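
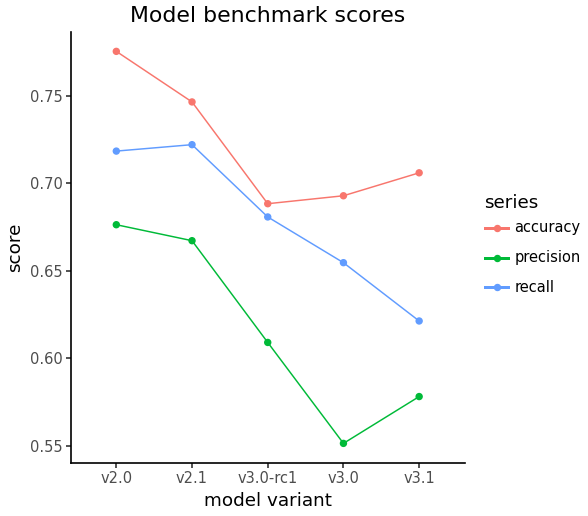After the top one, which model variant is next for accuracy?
v2.1

Top 3 for accuracy: v2.0 ≈ 0.78, v2.1 ≈ 0.74, v3.1 ≈ 0.70.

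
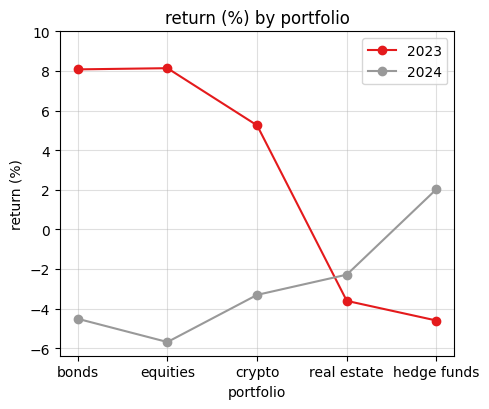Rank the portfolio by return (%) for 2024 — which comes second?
Top 3 for 2024: hedge funds ≈ 2, real estate ≈ -2, crypto ≈ -4.

real estate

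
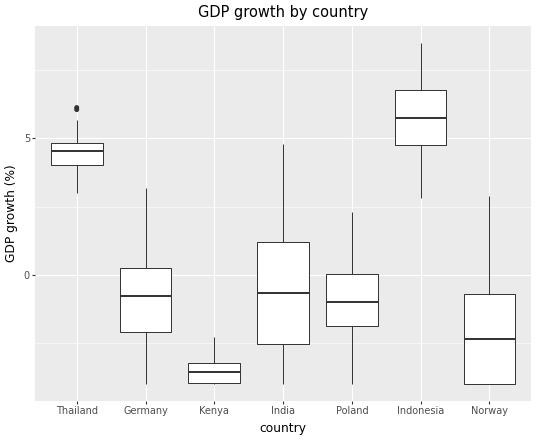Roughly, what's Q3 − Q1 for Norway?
Q3 ≈ -1, Q1 ≈ -4; IQR ≈ 3.

≈ 3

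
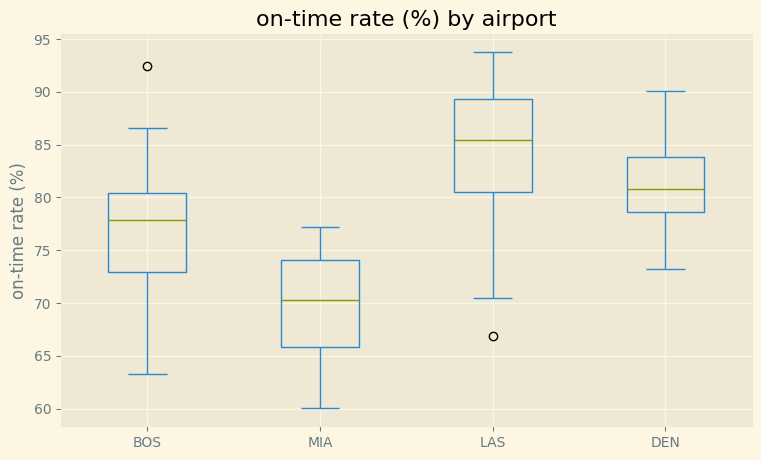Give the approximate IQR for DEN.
≈ 6

Q3 ≈ 84, Q1 ≈ 78; IQR ≈ 6.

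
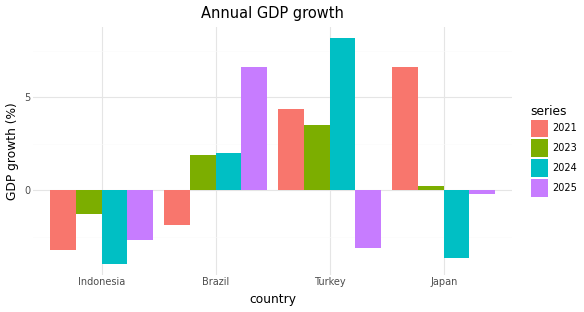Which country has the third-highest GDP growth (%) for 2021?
Brazil

Top 4 for 2021: Japan ≈ 6, Turkey ≈ 4, Brazil ≈ -2, Indonesia ≈ -4.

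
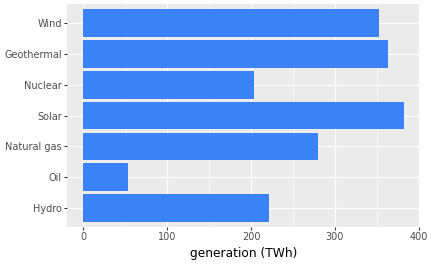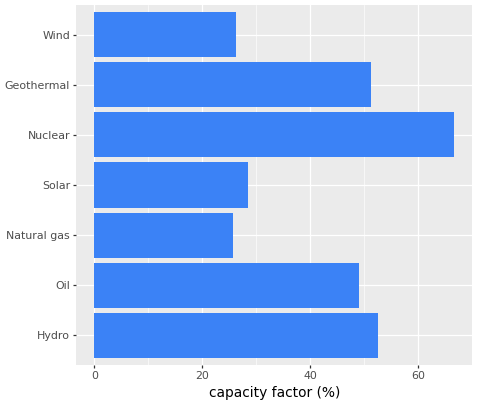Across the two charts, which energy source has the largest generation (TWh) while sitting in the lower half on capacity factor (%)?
Chart 2 median capacity factor (%) ≈ 50; below-median energy sources: Natural gas, Solar, Wind. Among those, Solar has the highest generation (TWh) (≈ 400).

Solar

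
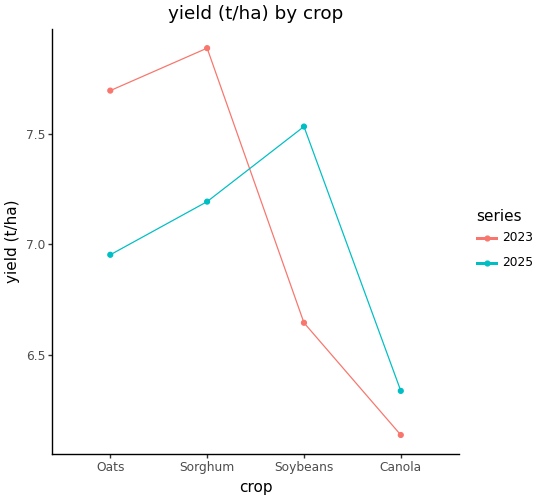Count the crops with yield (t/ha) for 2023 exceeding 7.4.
2

Above 7.4: Oats, Sorghum.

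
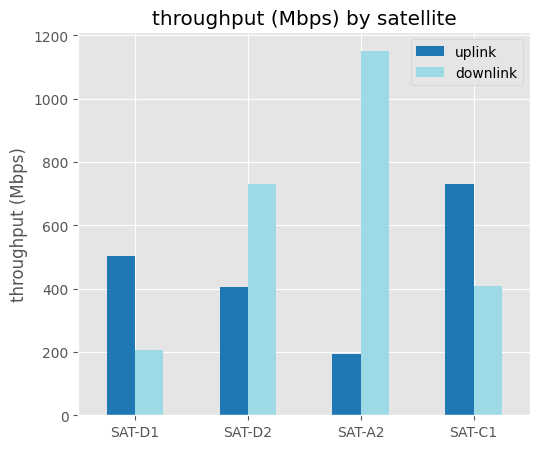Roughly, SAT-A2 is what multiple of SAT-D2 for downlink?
≈ 1.71×

SAT-A2 ≈ 1200, SAT-D2 ≈ 700; 1200/700 ≈ 1.71.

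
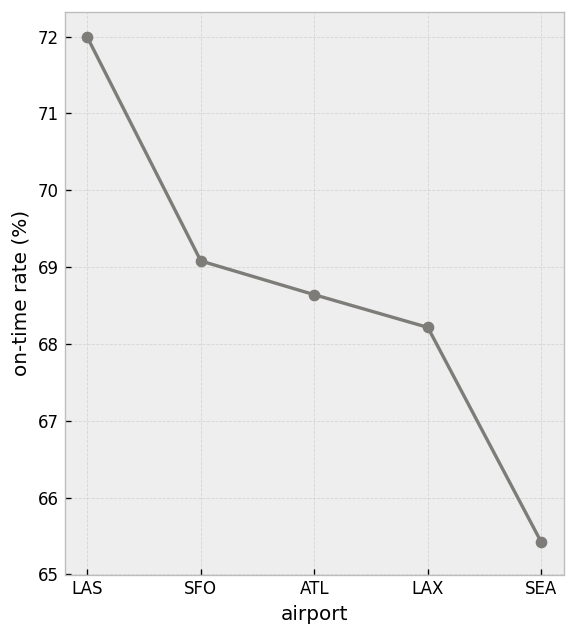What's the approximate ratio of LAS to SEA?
LAS ≈ 72, SEA ≈ 65; 72/65 ≈ 1.11.

≈ 1.11×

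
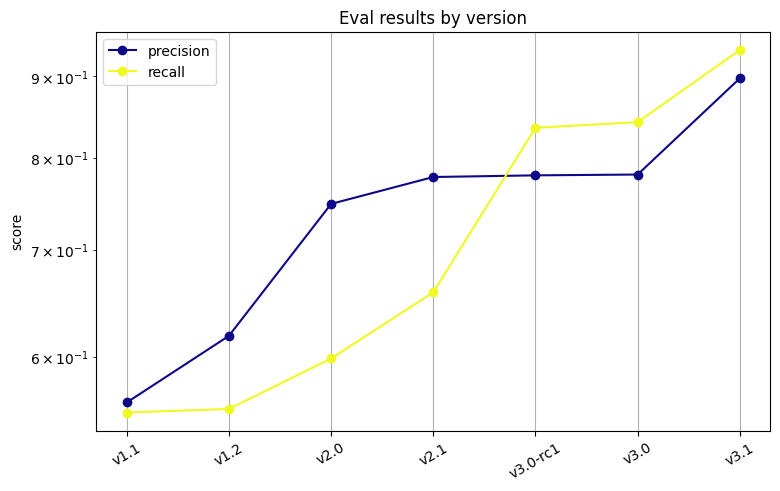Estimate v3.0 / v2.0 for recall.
≈ 1.42×

v3.0 ≈ 0.85, v2.0 ≈ 0.60; 0.85/0.60 ≈ 1.42.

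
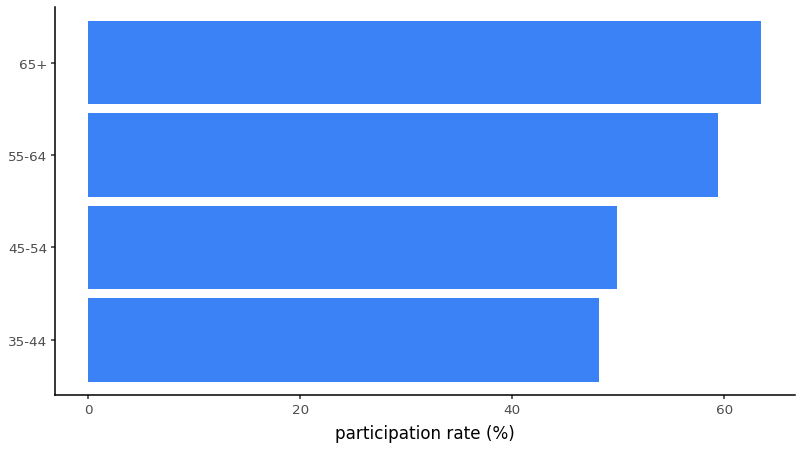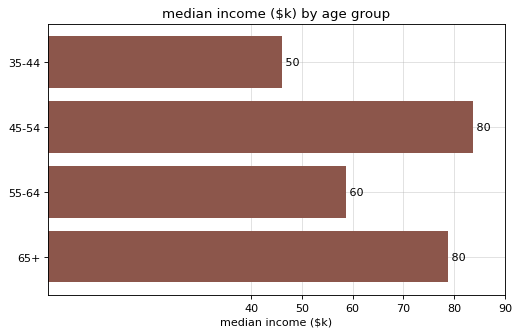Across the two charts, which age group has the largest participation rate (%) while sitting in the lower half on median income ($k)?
Chart 2 median median income ($k) ≈ 70; below-median age groups: 35-44, 55-64. Among those, 55-64 has the highest participation rate (%) (≈ 60).

55-64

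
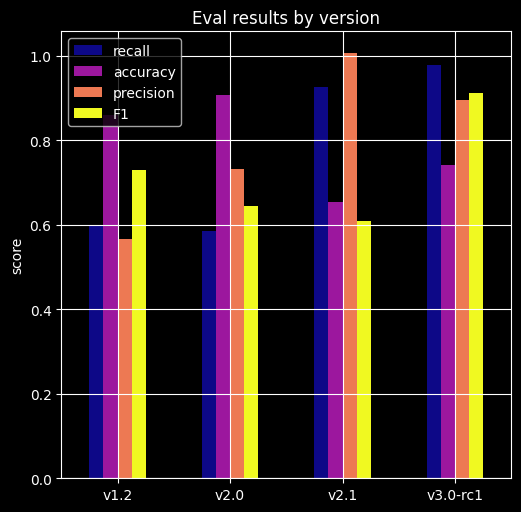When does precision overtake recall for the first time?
v1.2: precision ≈ 0.6 vs recall ≈ 0.6 (not yet); v2.0: precision ≈ 0.7 vs recall ≈ 0.6 (first crossover).

v2.0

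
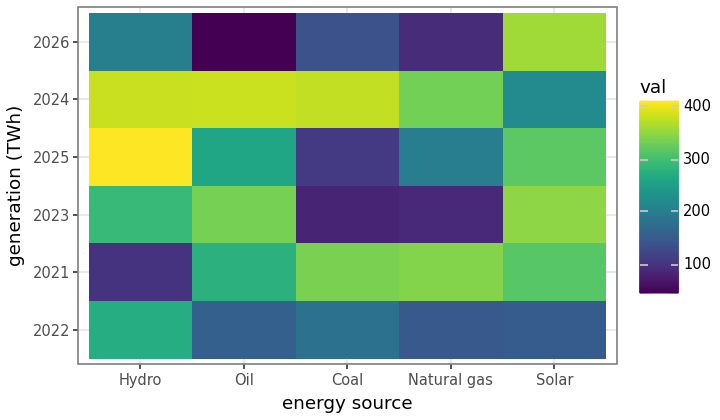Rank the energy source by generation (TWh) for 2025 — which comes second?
Top 3 for 2025: Hydro ≈ 400, Solar ≈ 300, Oil ≈ 250.

Solar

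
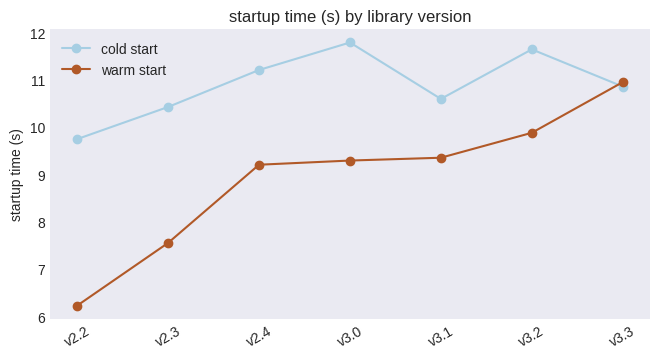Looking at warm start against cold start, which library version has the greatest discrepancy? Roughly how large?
v2.2, ≈ 3.5 s

v2.2: warm start ≈ 6.0, cold start ≈ 9.5 → gap ≈ 3.5. Next-largest (v2.3) is only ≈ 3.0.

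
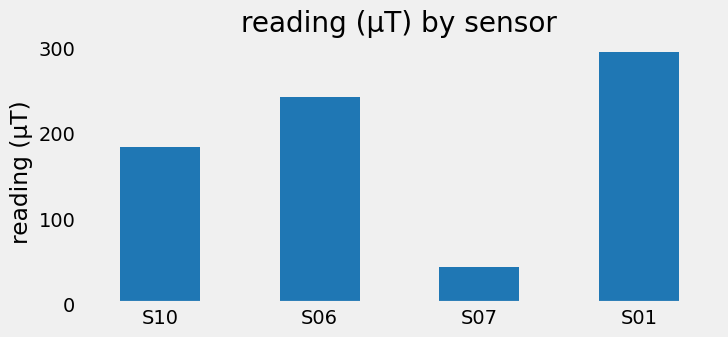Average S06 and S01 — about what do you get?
≈ 275

(250 + 300) / 2 ≈ 275.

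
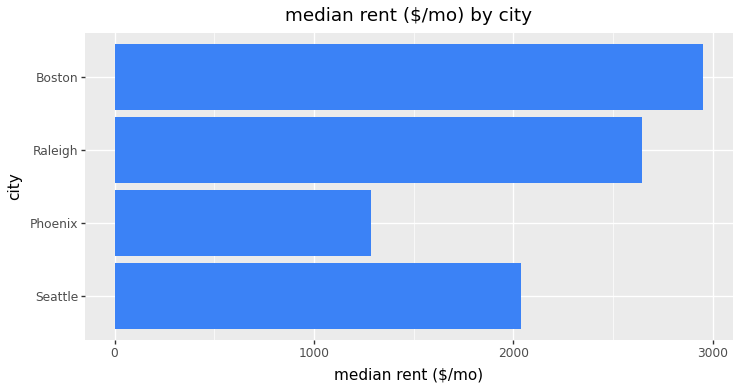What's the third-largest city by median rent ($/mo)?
Top 4: Boston ≈ 3000, Raleigh ≈ 2500, Seattle ≈ 2000, Phoenix ≈ 1500.

Seattle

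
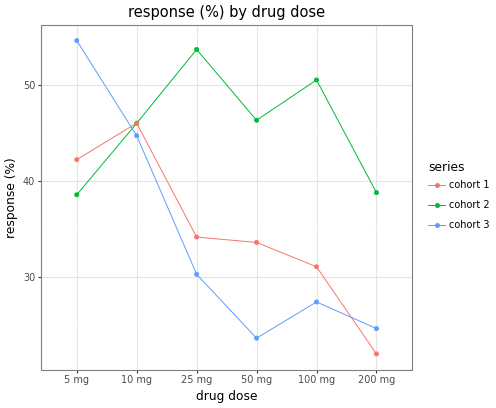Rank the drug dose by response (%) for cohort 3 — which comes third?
Top 4 for cohort 3: 5 mg ≈ 55, 10 mg ≈ 45, 25 mg ≈ 30, 100 mg ≈ 25.

25 mg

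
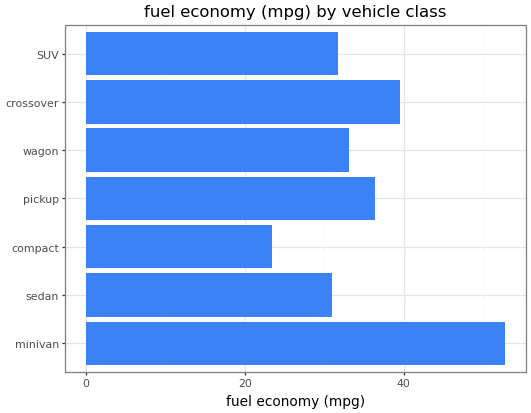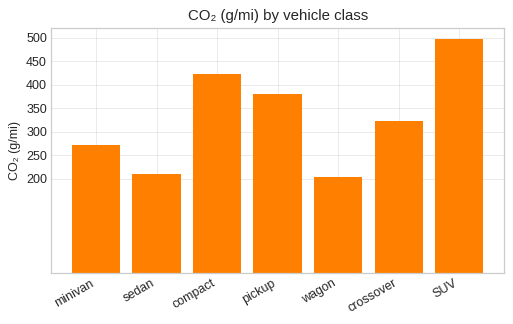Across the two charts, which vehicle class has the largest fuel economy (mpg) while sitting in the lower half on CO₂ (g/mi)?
Chart 2 median CO₂ (g/mi) ≈ 300; below-median vehicle classes: minivan, sedan, wagon. Among those, minivan has the highest fuel economy (mpg) (≈ 55).

minivan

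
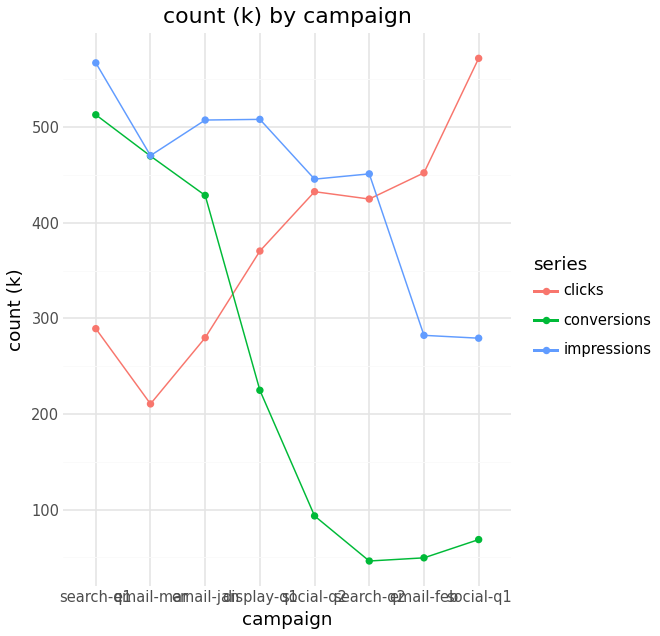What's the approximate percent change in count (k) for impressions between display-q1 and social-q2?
display-q1 ≈ 500, social-q2 ≈ 450; (450 − 500) / 500 ≈ -10%.

≈ -10%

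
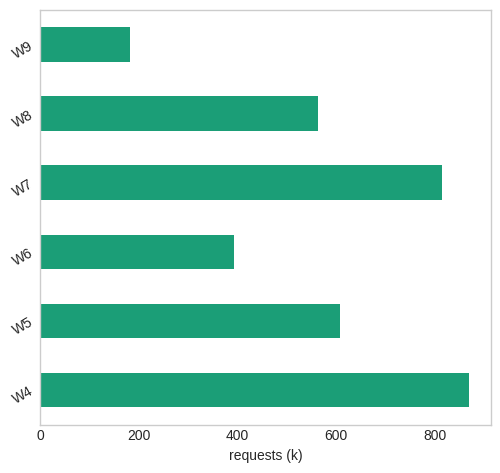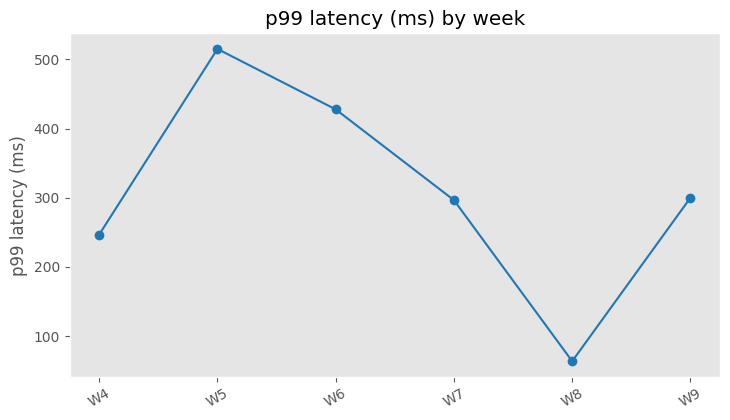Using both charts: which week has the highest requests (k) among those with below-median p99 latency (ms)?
W4

Chart 2 median p99 latency (ms) ≈ 300; below-median weeks: W4, W7, W8. Among those, W4 has the highest requests (k) (≈ 900).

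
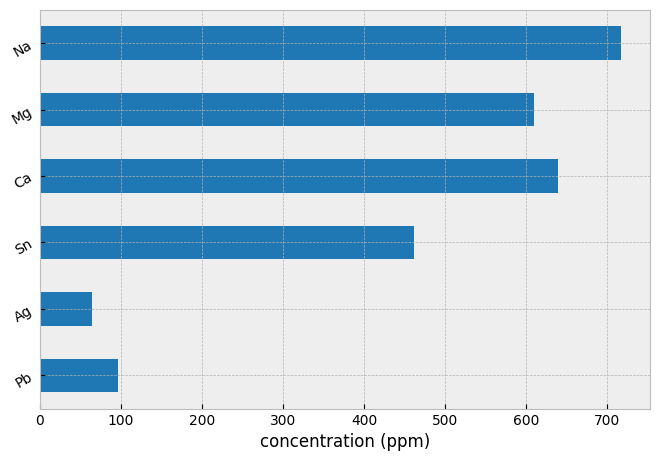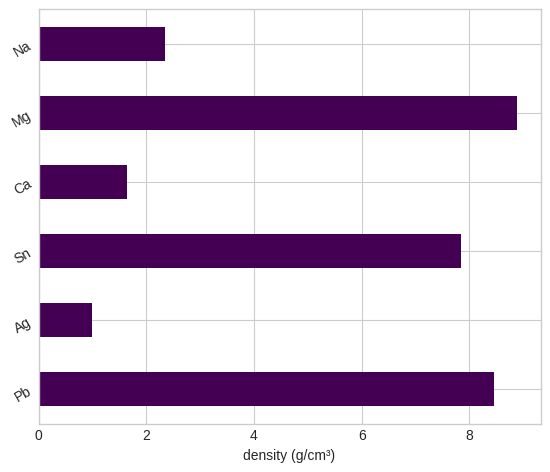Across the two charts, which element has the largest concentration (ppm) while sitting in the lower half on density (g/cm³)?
Chart 2 median density (g/cm³) ≈ 5; below-median elements: Ag, Ca, Na. Among those, Na has the highest concentration (ppm) (≈ 700).

Na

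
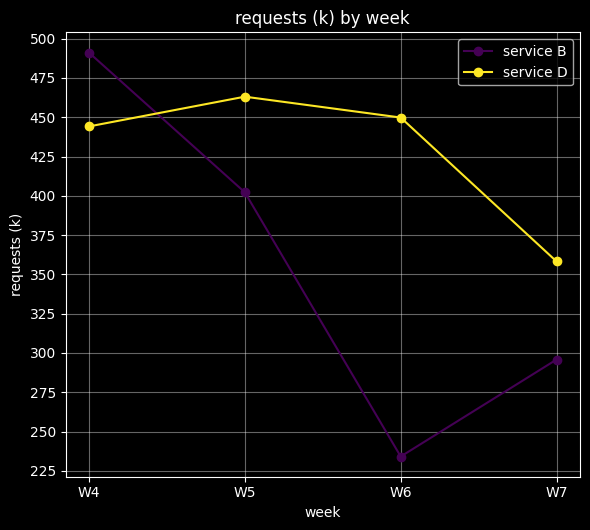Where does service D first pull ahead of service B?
W4: service D ≈ 450 vs service B ≈ 500 (not yet); W5: service D ≈ 475 vs service B ≈ 400 (first crossover).

W5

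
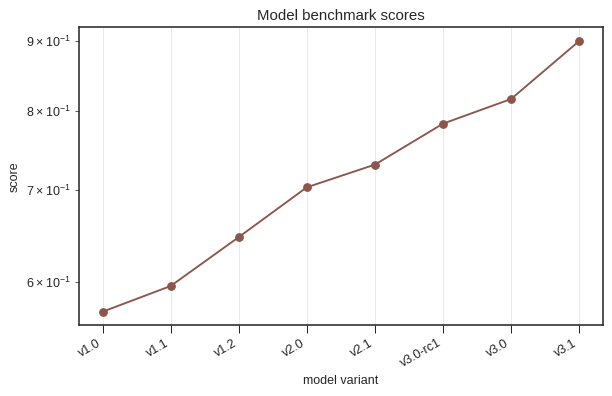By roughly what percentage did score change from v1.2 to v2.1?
v1.2 ≈ 0.65, v2.1 ≈ 0.75; (0.75 − 0.65) / 0.65 ≈ +15.4%.

≈ +15.4%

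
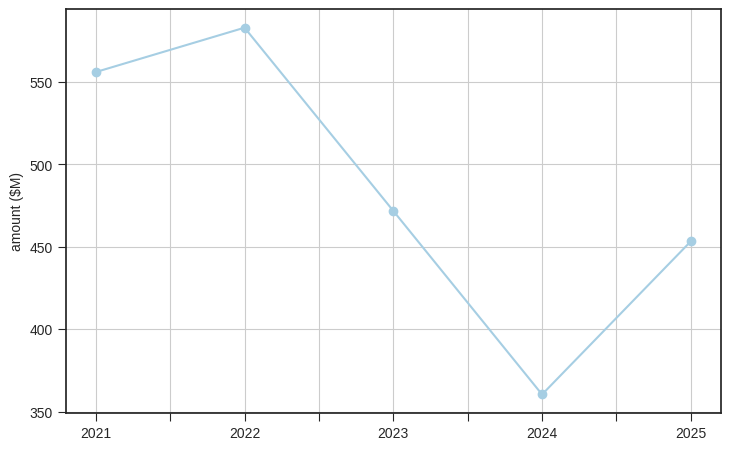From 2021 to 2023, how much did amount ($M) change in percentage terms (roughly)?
≈ -14.3%

2021 ≈ 560, 2023 ≈ 480; (480 − 560) / 560 ≈ -14.3%.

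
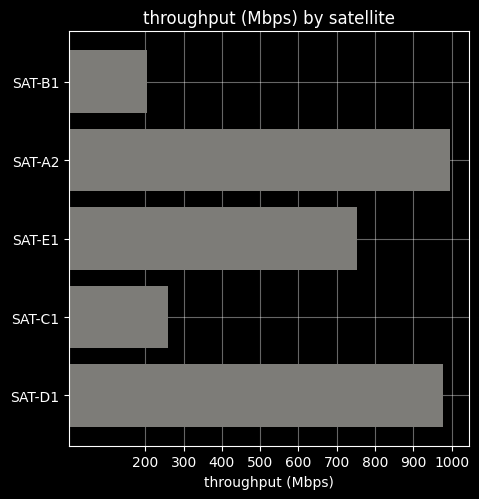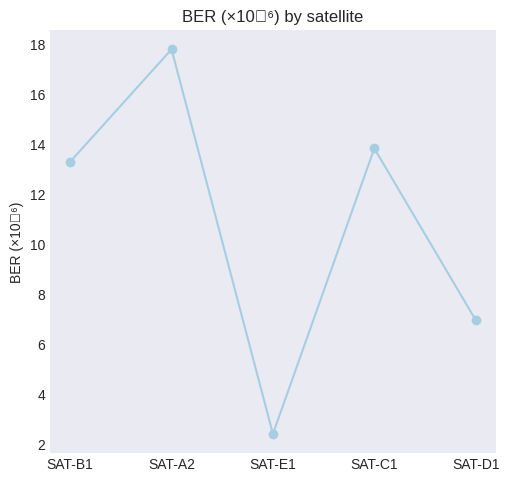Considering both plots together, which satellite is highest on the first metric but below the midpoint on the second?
Chart 2 median BER (×10⁻⁶) ≈ 14; below-median satellites: SAT-E1, SAT-D1. Among those, SAT-D1 has the highest throughput (Mbps) (≈ 1000).

SAT-D1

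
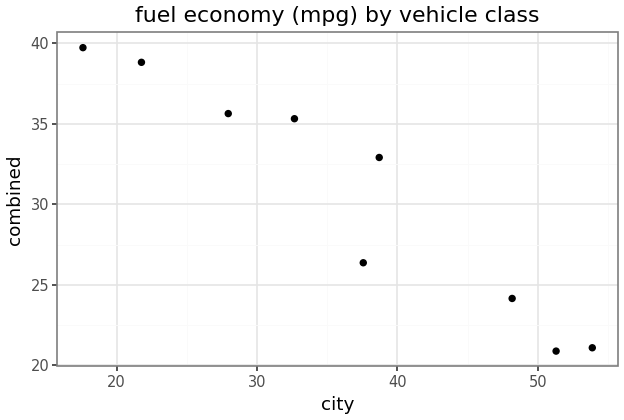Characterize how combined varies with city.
Points are negatively correlated; strong (|r| ≈ 1.0).

negative, strong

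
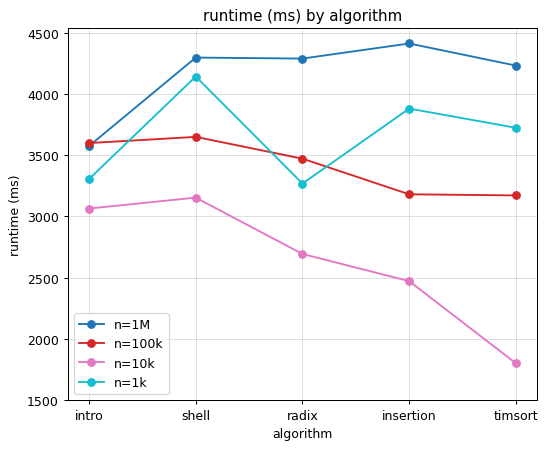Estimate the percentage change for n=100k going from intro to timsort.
intro ≈ 3500, timsort ≈ 3000; (3000 − 3500) / 3500 ≈ -14.3%.

≈ -14.3%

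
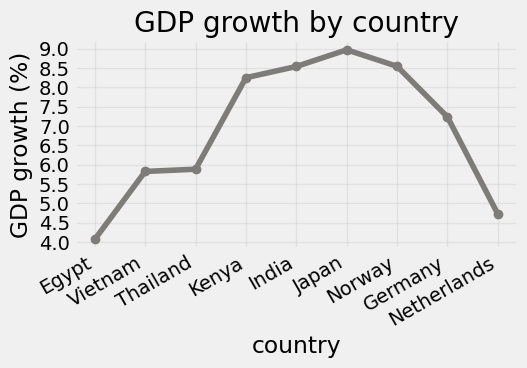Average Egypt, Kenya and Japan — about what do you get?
(4.0 + 8.5 + 9.0) / 3 ≈ 7.17.

≈ 7.17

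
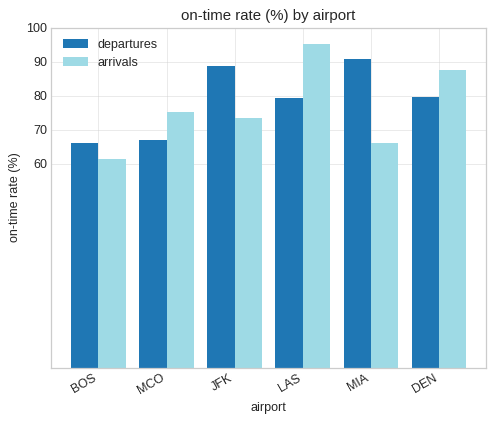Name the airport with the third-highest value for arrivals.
MCO

Top 4 for arrivals: LAS ≈ 100, DEN ≈ 90, MCO ≈ 80, JFK ≈ 70.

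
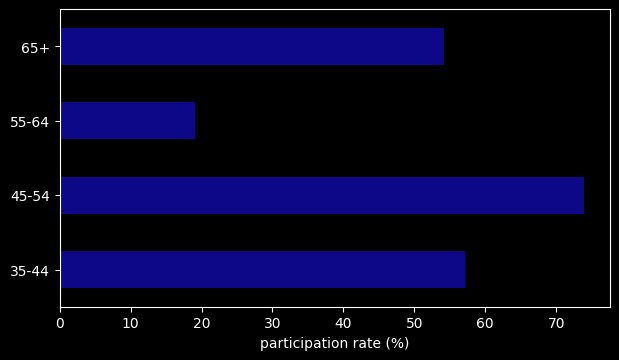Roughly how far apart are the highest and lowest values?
Max 45-54 ≈ 70, min 55-64 ≈ 20; range ≈ 50.

≈ 50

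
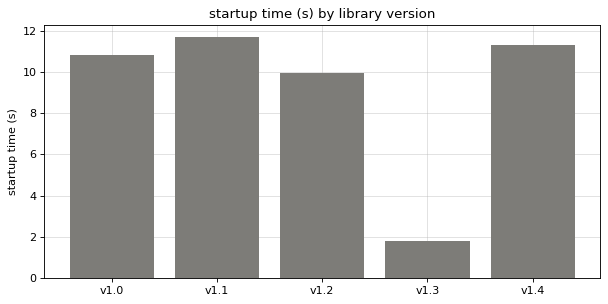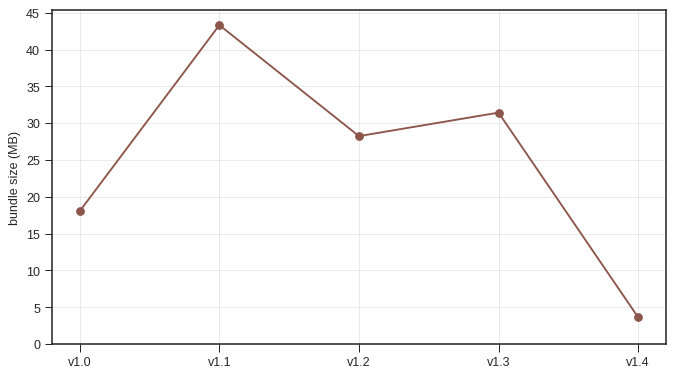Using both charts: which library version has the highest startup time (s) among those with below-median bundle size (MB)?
v1.4

Chart 2 median bundle size (MB) ≈ 30; below-median library versions: v1.0, v1.4. Among those, v1.4 has the highest startup time (s) (≈ 12).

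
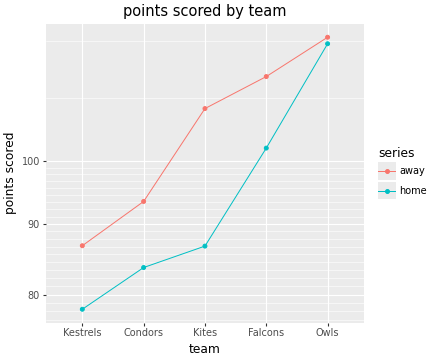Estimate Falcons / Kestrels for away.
≈ 1.35×

Falcons ≈ 115, Kestrels ≈ 85; 115/85 ≈ 1.35.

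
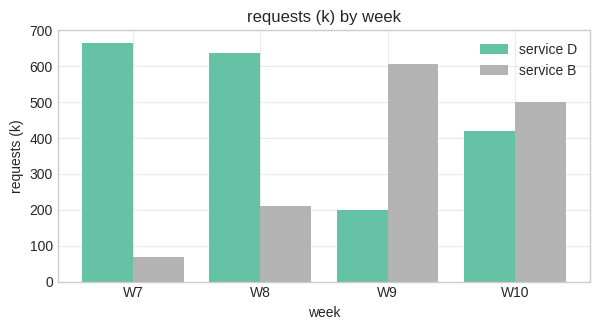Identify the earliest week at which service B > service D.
W9

W8: service B ≈ 200 vs service D ≈ 600 (not yet); W9: service B ≈ 600 vs service D ≈ 200 (first crossover).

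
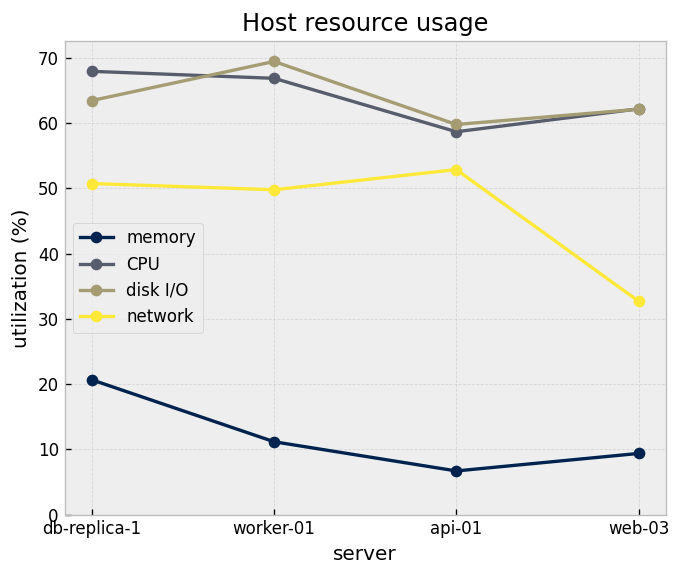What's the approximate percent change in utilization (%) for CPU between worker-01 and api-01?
worker-01 ≈ 70, api-01 ≈ 60; (60 − 70) / 70 ≈ -14.3%.

≈ -14.3%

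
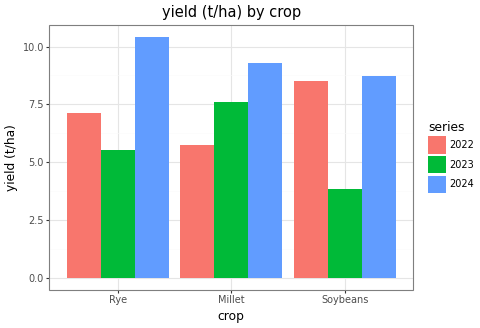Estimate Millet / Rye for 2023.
≈ 1.33×

Millet ≈ 8, Rye ≈ 6; 8/6 ≈ 1.33.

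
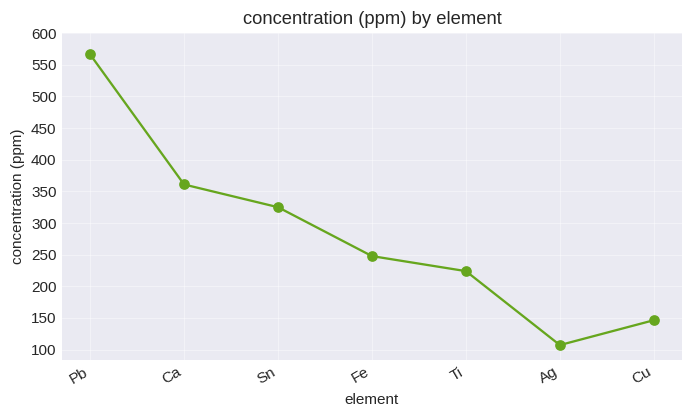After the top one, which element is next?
Ca

Top 3: Pb ≈ 550, Ca ≈ 350, Sn ≈ 300.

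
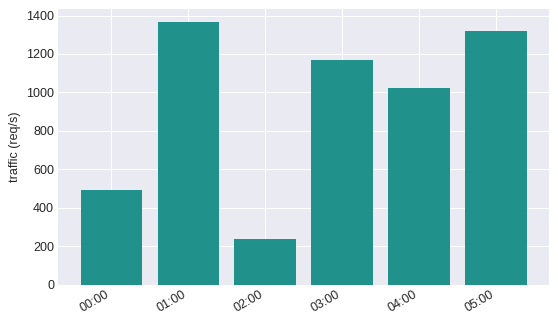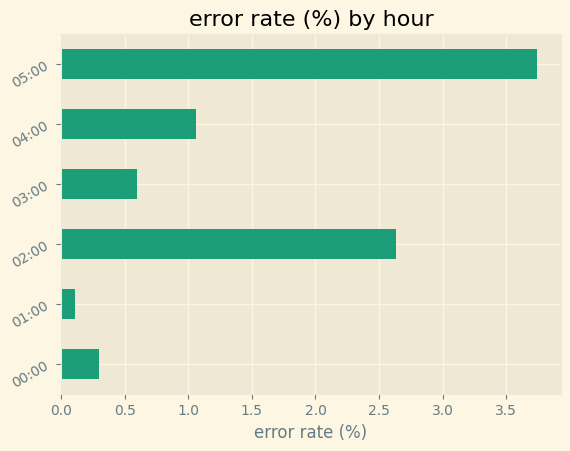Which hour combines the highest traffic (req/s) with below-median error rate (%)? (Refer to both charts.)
Chart 2 median error rate (%) ≈ 1; below-median hours: 00:00, 01:00, 03:00. Among those, 01:00 has the highest traffic (req/s) (≈ 1400).

01:00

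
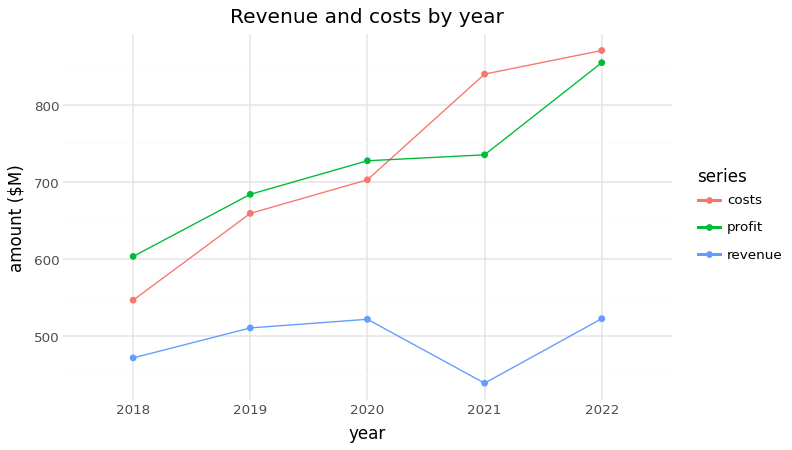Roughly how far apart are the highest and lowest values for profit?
≈ 250

Max 2022 ≈ 850, min 2018 ≈ 600; range ≈ 250.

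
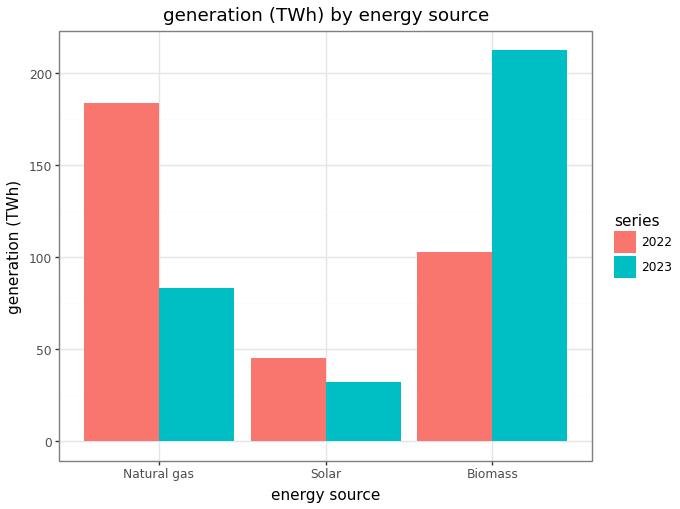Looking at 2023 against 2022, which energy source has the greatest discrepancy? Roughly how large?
Biomass, ≈ 120 TWh

Biomass: 2023 ≈ 220, 2022 ≈ 100 → gap ≈ 120. Next-largest (Natural gas) is only ≈ 100.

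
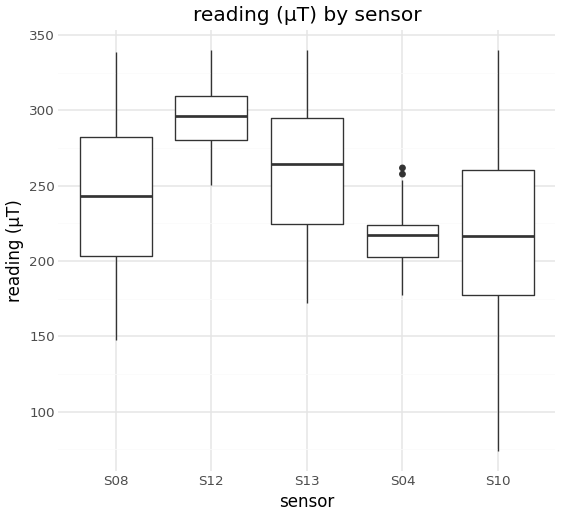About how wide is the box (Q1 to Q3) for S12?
Q3 ≈ 310, Q1 ≈ 280; IQR ≈ 30.

≈ 30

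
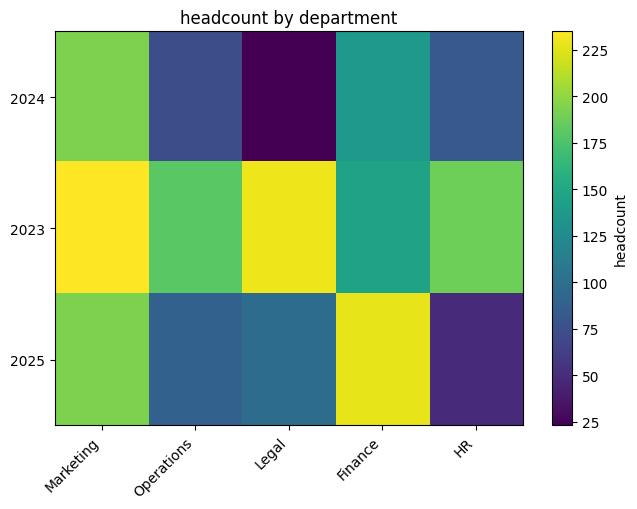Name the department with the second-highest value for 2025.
Top 3 for 2025: Finance ≈ 220, Marketing ≈ 200, Legal ≈ 100.

Marketing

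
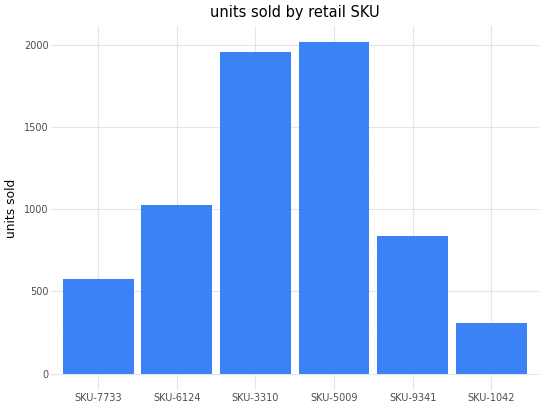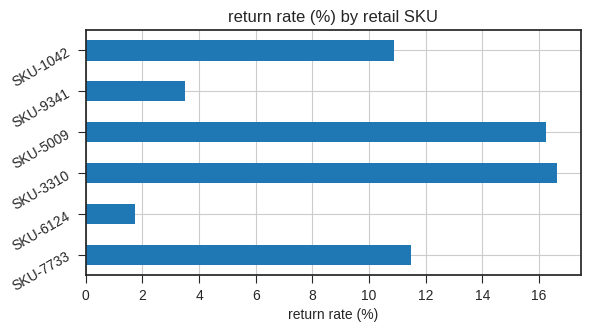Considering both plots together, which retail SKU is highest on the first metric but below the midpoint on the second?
Chart 2 median return rate (%) ≈ 12; below-median retail SKUs: SKU-6124, SKU-9341, SKU-1042. Among those, SKU-6124 has the highest units sold (≈ 1000).

SKU-6124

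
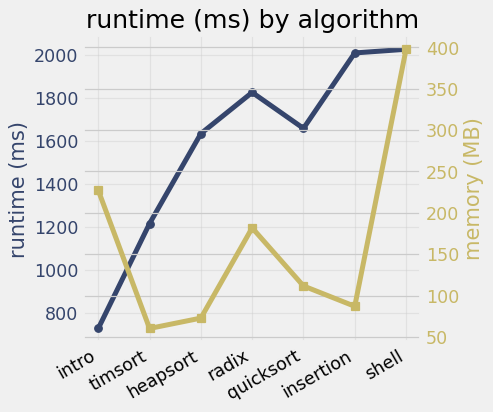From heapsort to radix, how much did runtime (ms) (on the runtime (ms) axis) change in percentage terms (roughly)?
heapsort ≈ 1600, radix ≈ 1800; (1800 − 1600) / 1600 ≈ +12.5%.

≈ +12.5%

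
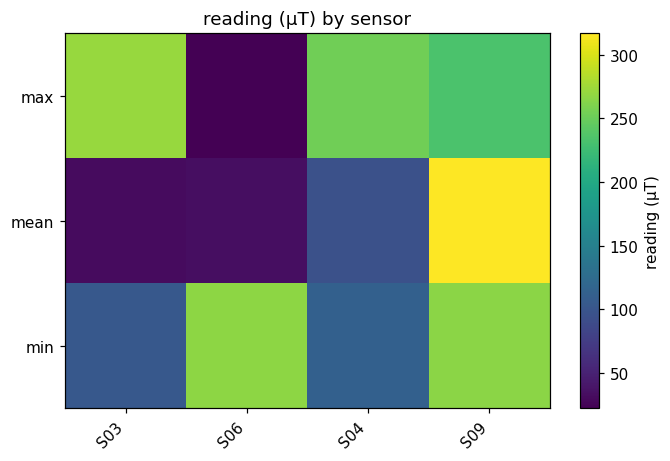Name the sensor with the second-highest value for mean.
S04

Top 3 for mean: S09 ≈ 325, S04 ≈ 100, S06 ≈ 25.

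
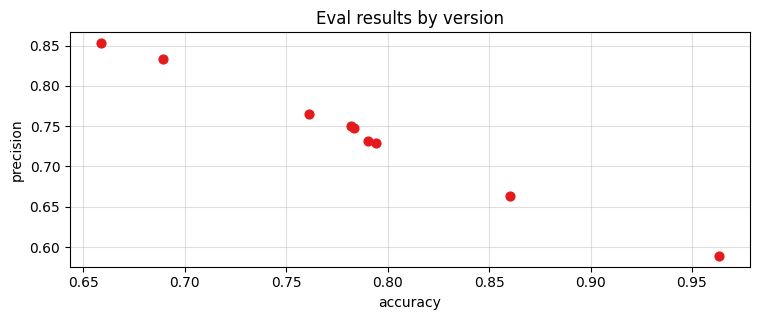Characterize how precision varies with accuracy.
negative, strong

Points are negatively correlated; strong (|r| ≈ 1.0).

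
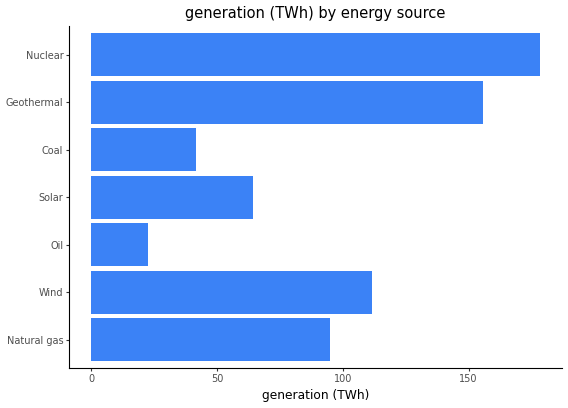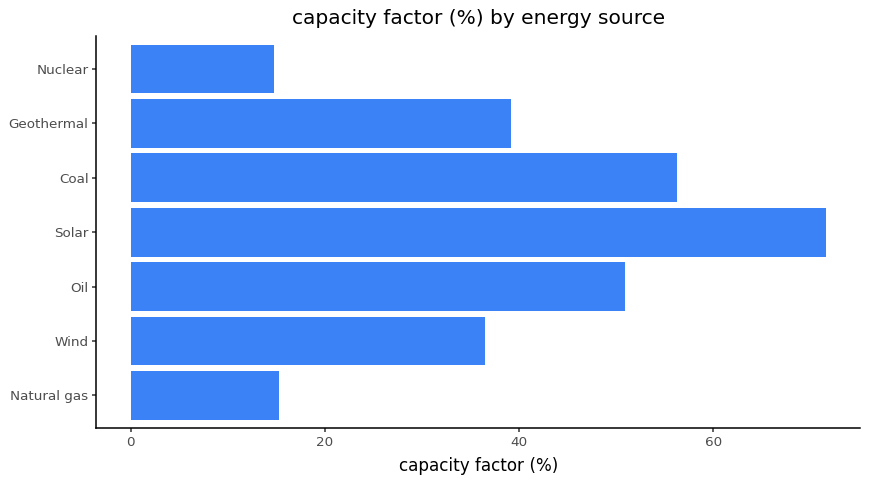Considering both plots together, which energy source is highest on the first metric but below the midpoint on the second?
Nuclear

Chart 2 median capacity factor (%) ≈ 40; below-median energy sources: Natural gas, Wind, Nuclear. Among those, Nuclear has the highest generation (TWh) (≈ 180).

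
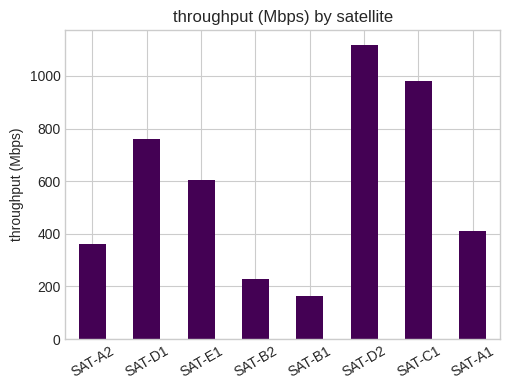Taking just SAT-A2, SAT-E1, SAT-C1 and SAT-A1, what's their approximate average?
(400 + 600 + 1000 + 400) / 4 ≈ 600.

≈ 600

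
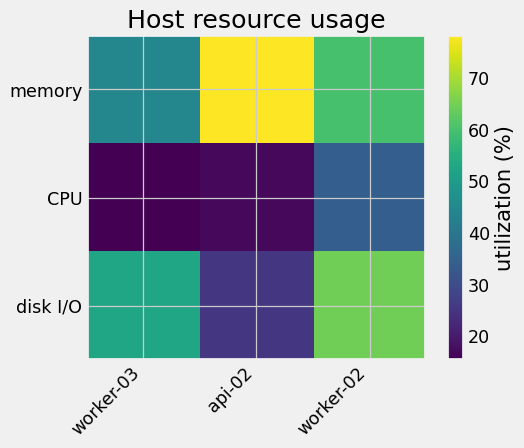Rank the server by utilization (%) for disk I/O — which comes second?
Top 3 for disk I/O: worker-02 ≈ 60, worker-03 ≈ 50, api-02 ≈ 30.

worker-03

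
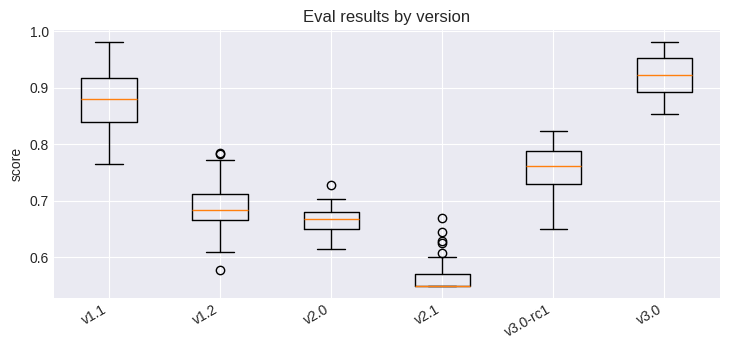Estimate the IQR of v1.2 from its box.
≈ 0.05

Q3 ≈ 0.70, Q1 ≈ 0.65; IQR ≈ 0.05.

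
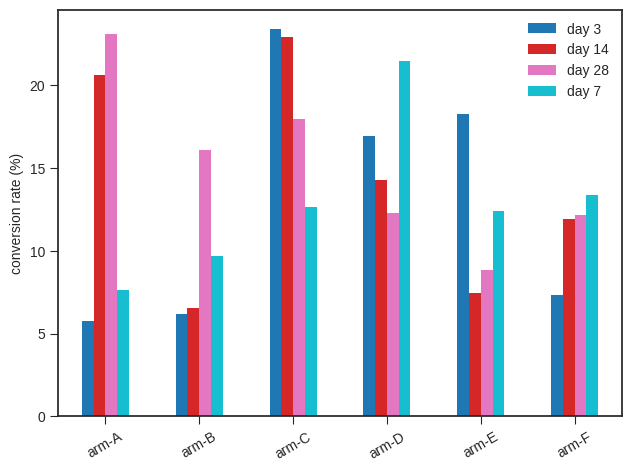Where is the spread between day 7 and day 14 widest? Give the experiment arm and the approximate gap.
arm-A: day 7 ≈ 8, day 14 ≈ 20 → gap ≈ 12. Next-largest (arm-C) is only ≈ 10.

arm-A, ≈ 12 %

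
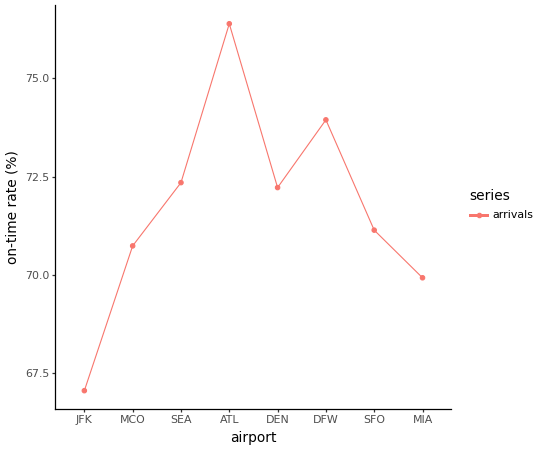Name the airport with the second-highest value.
Top 3: ATL ≈ 76, DFW ≈ 74, SEA ≈ 72.

DFW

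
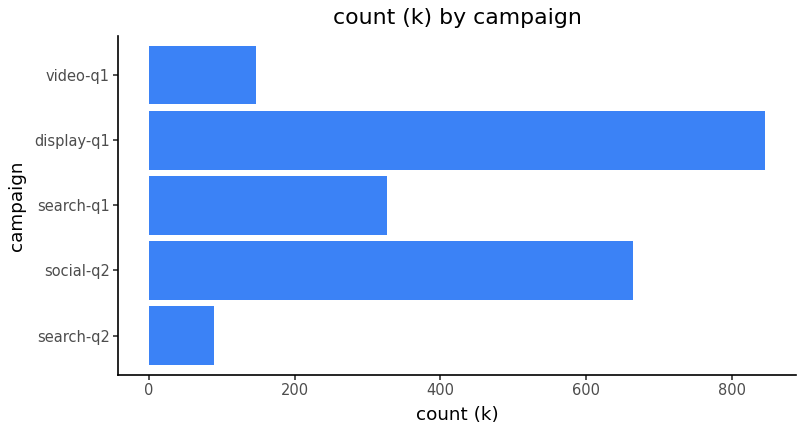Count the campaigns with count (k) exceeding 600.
Above 600: social-q2, display-q1.

2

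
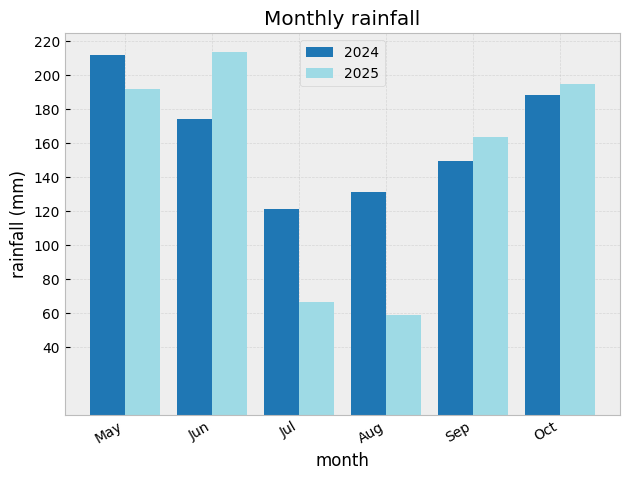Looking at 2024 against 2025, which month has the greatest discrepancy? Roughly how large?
Aug, ≈ 80 mm

Aug: 2024 ≈ 140, 2025 ≈ 60 → gap ≈ 80. Next-largest (Jul) is only ≈ 60.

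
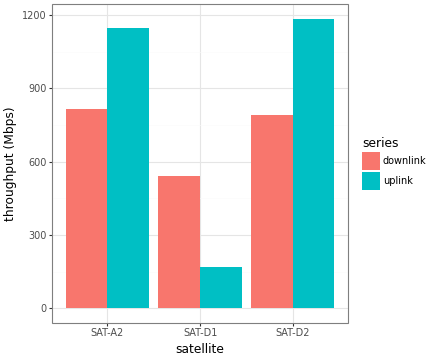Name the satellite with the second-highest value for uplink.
Top 3 for uplink: SAT-D2 ≈ 1200, SAT-A2 ≈ 1100, SAT-D1 ≈ 200.

SAT-A2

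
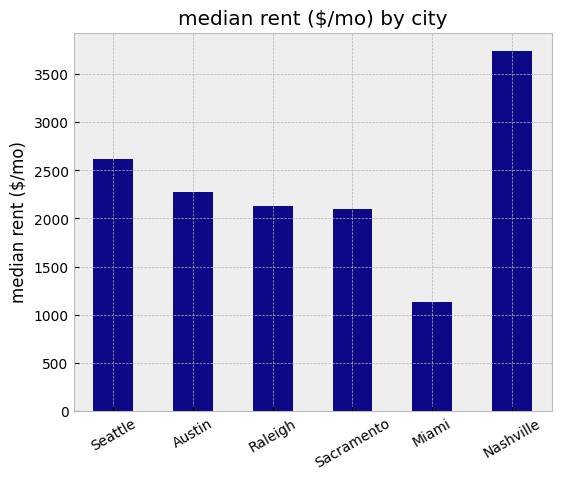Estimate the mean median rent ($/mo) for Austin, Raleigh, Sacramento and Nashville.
≈ 2500

(2500 + 2000 + 2000 + 3500) / 4 ≈ 2500.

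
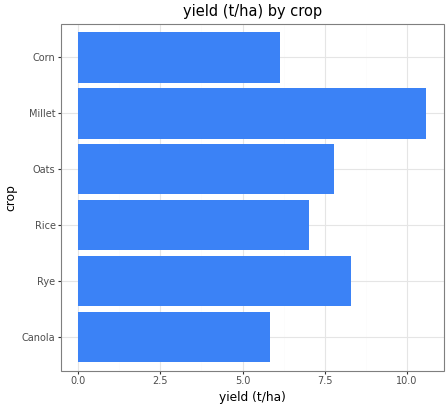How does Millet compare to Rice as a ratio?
Millet ≈ 11, Rice ≈ 7; 11/7 ≈ 1.57.

≈ 1.57×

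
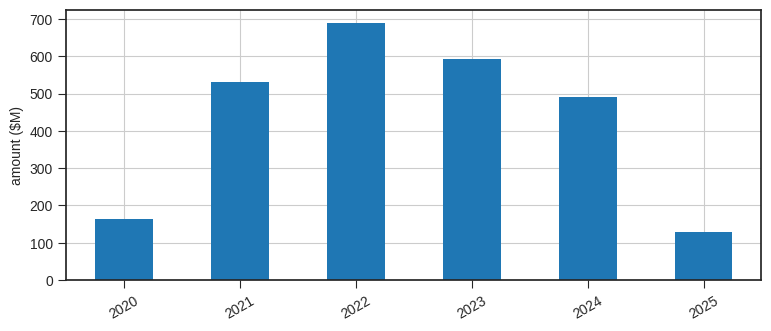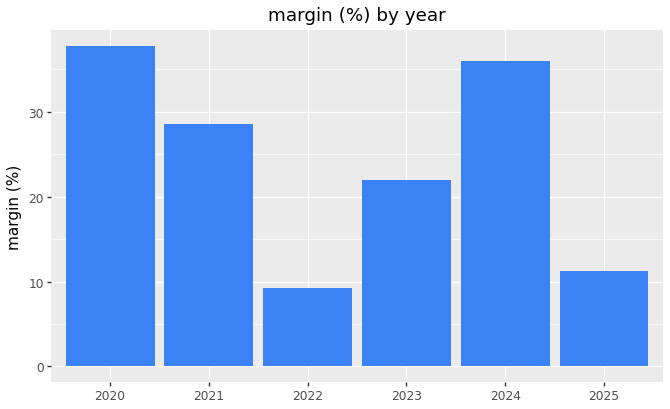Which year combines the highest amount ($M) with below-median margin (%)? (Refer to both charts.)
Chart 2 median margin (%) ≈ 25; below-median years: 2022, 2023, 2025. Among those, 2022 has the highest amount ($M) (≈ 700).

2022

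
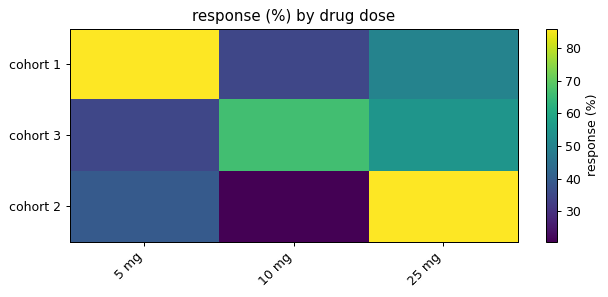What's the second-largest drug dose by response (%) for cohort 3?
25 mg

Top 3 for cohort 3: 10 mg ≈ 70, 25 mg ≈ 50, 5 mg ≈ 30.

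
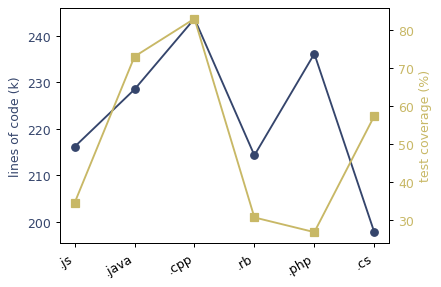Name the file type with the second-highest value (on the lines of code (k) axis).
Top 3 (on the lines of code (k) axis): .cpp ≈ 245, .php ≈ 235, .java ≈ 230.

.php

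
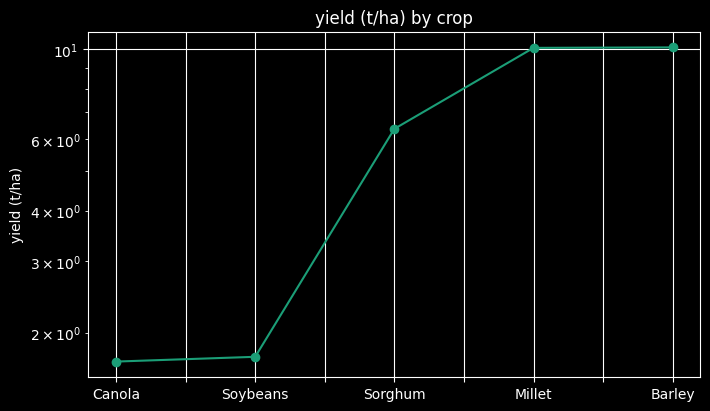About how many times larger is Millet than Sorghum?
≈ 1.67×

Millet ≈ 10, Sorghum ≈ 6; 10/6 ≈ 1.67.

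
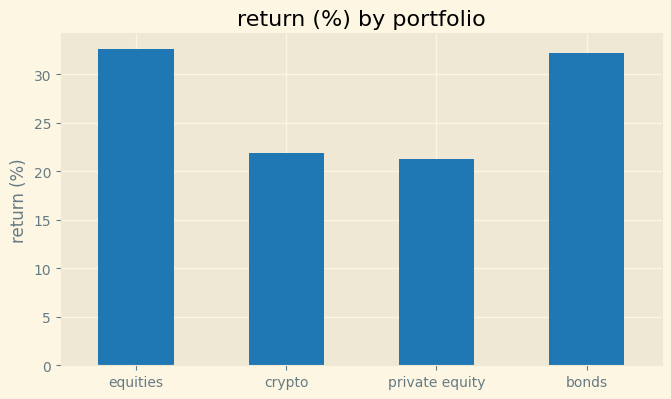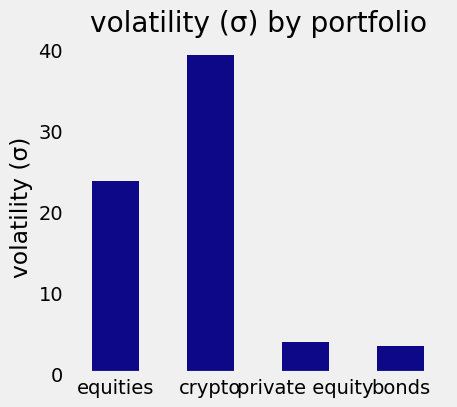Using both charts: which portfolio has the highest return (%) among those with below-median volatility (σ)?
bonds

Chart 2 median volatility (σ) ≈ 15; below-median portfolios: private equity, bonds. Among those, bonds has the highest return (%) (≈ 30).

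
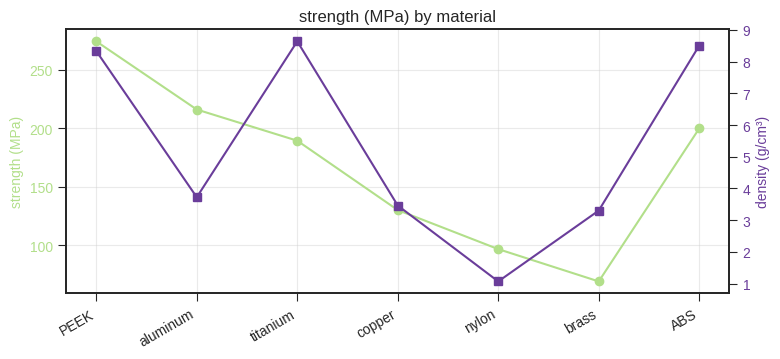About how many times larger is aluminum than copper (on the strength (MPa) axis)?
≈ 1.57×

aluminum ≈ 220, copper ≈ 140; 220/140 ≈ 1.57.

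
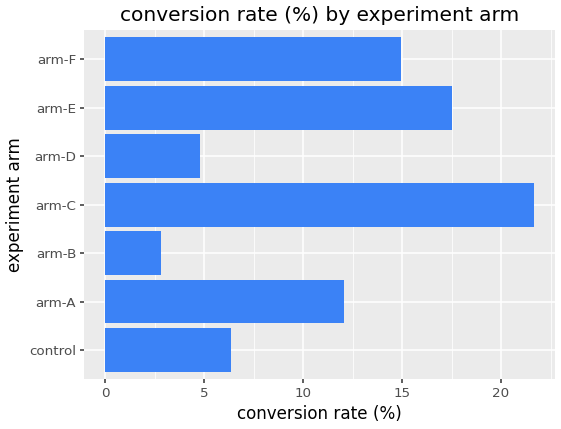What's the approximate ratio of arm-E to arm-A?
≈ 1.5×

arm-E ≈ 18, arm-A ≈ 12; 18/12 ≈ 1.5.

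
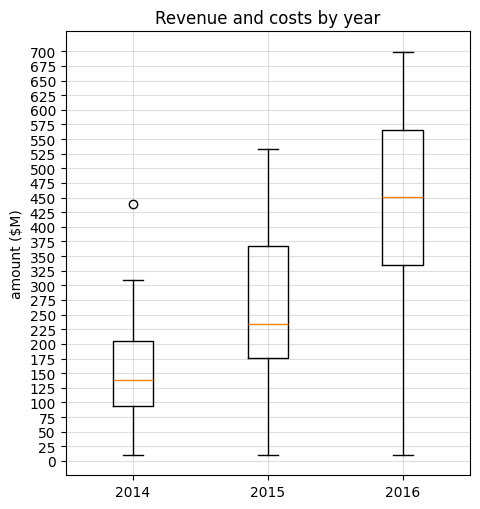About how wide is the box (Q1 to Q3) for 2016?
Q3 ≈ 575, Q1 ≈ 325; IQR ≈ 250.

≈ 250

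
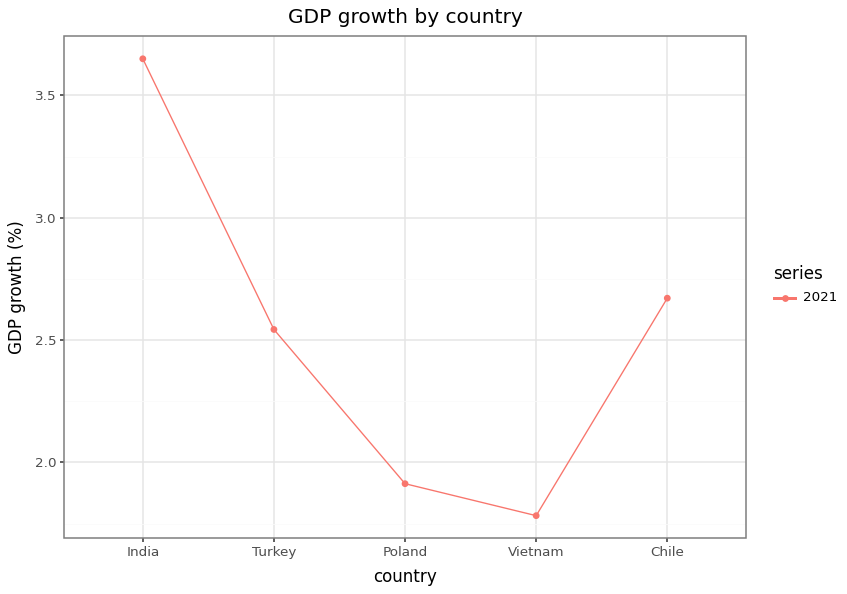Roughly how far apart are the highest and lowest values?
≈ 1.8

Max India ≈ 3.6, min Vietnam ≈ 1.8; range ≈ 1.8.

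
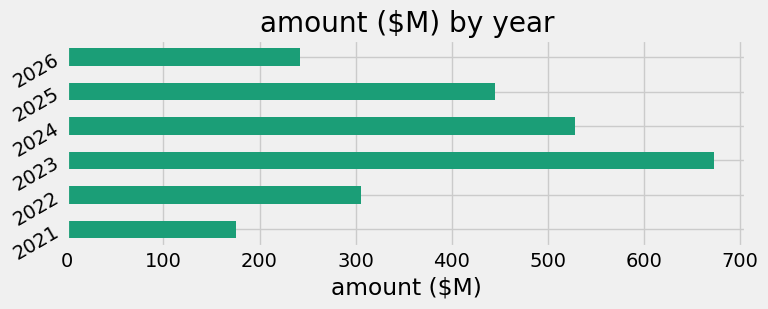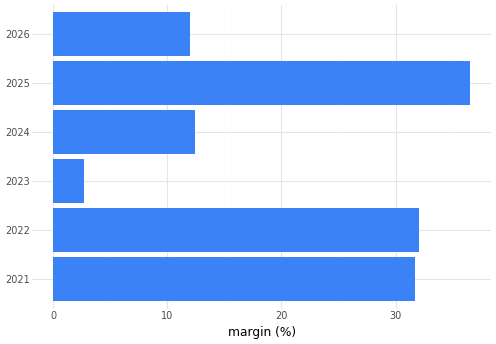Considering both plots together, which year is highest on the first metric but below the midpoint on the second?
Chart 2 median margin (%) ≈ 20; below-median years: 2023, 2024, 2026. Among those, 2023 has the highest amount ($M) (≈ 700).

2023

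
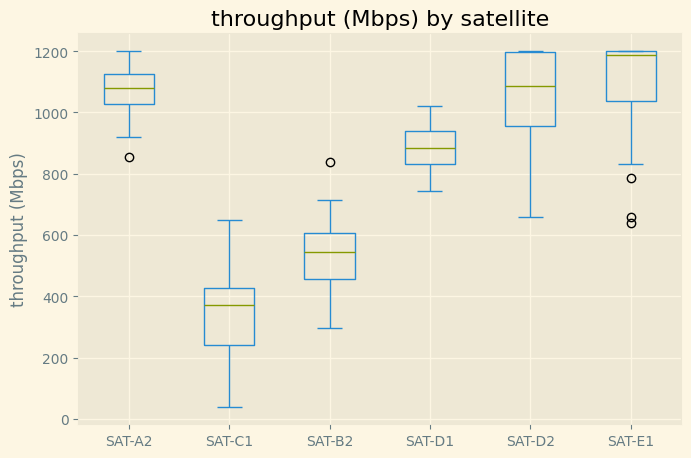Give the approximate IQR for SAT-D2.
≈ 200

Q3 ≈ 1200, Q1 ≈ 1000; IQR ≈ 200.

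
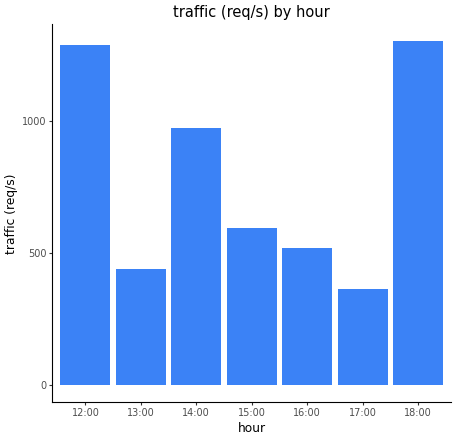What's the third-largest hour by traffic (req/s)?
14:00

Top 4: 18:00 ≈ 1400, 12:00 ≈ 1200, 14:00 ≈ 1000, 15:00 ≈ 600.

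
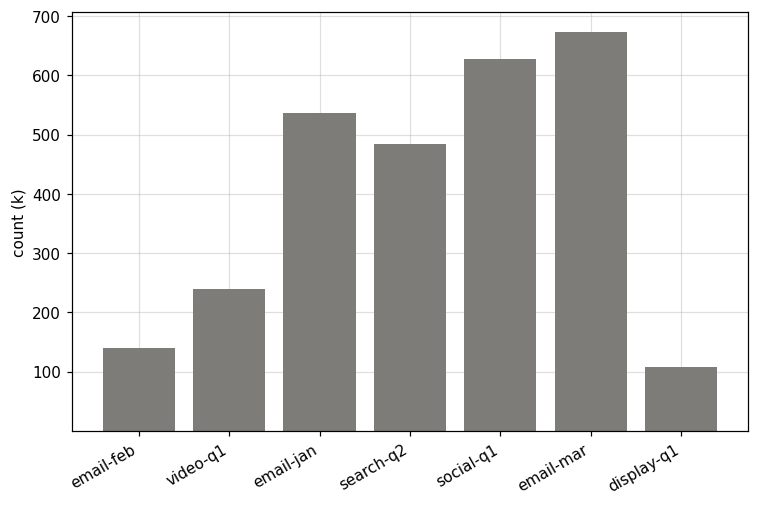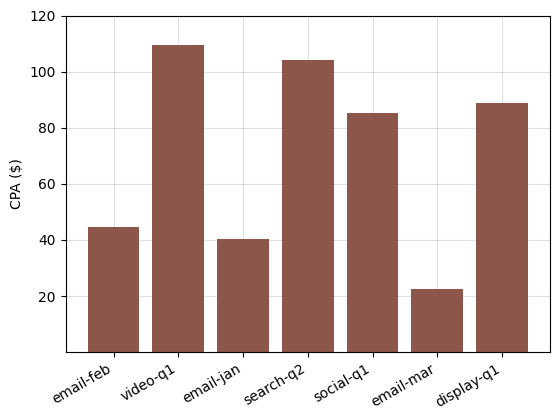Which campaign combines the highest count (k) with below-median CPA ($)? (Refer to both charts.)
email-mar

Chart 2 median CPA ($) ≈ 80; below-median campaigns: email-feb, email-jan, email-mar. Among those, email-mar has the highest count (k) (≈ 700).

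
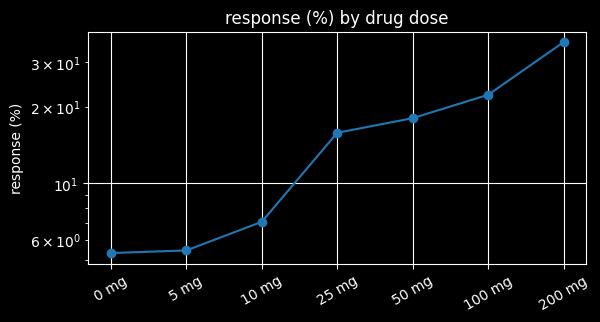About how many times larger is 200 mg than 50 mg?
≈ 1.75×

200 mg ≈ 35, 50 mg ≈ 20; 35/20 ≈ 1.75.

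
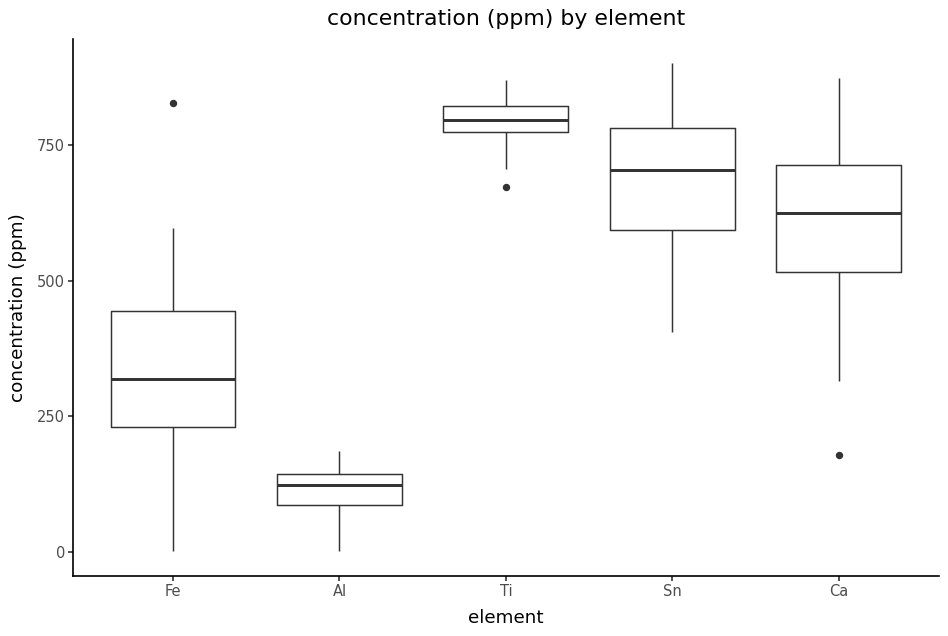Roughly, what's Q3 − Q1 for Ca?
Q3 ≈ 700, Q1 ≈ 500; IQR ≈ 200.

≈ 200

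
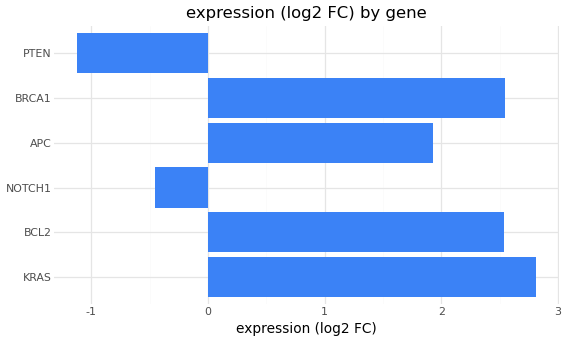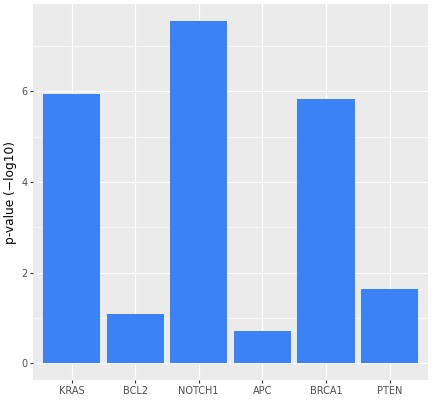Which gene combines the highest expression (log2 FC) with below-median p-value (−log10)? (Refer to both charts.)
Chart 2 median p-value (−log10) ≈ 4; below-median genes: BCL2, APC, PTEN. Among those, BCL2 has the highest expression (log2 FC) (≈ 2.5).

BCL2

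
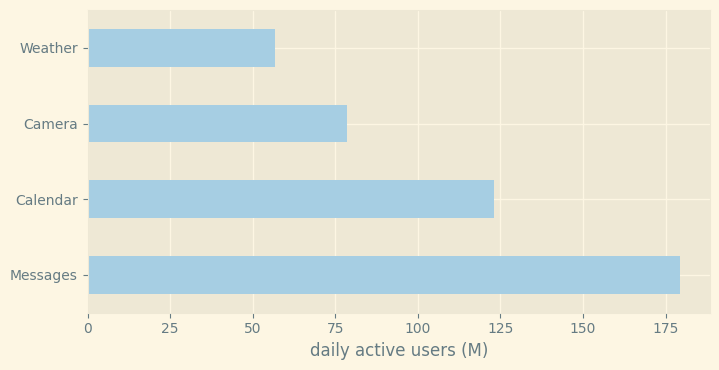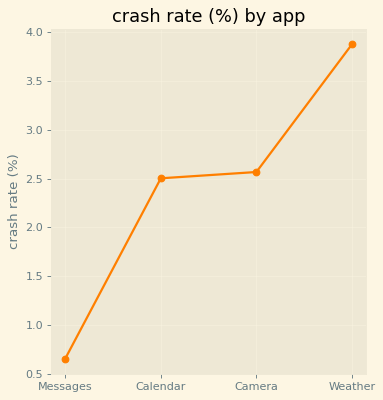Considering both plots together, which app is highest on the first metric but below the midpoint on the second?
Chart 2 median crash rate (%) ≈ 2.5; below-median apps: Messages, Calendar. Among those, Messages has the highest daily active users (M) (≈ 180).

Messages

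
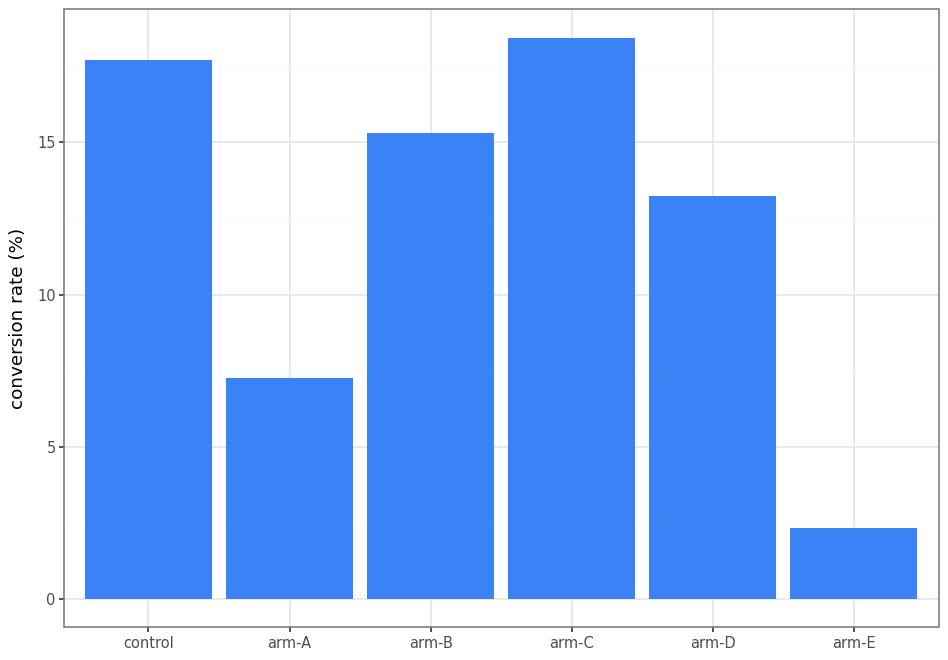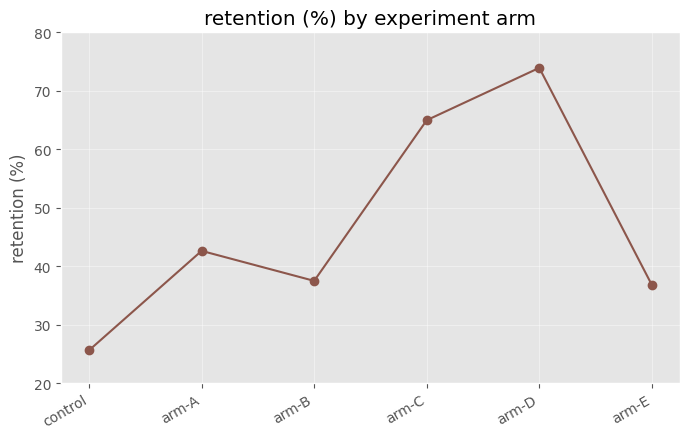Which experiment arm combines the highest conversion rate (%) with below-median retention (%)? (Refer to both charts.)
control

Chart 2 median retention (%) ≈ 40; below-median experiment arms: control, arm-B, arm-E. Among those, control has the highest conversion rate (%) (≈ 18).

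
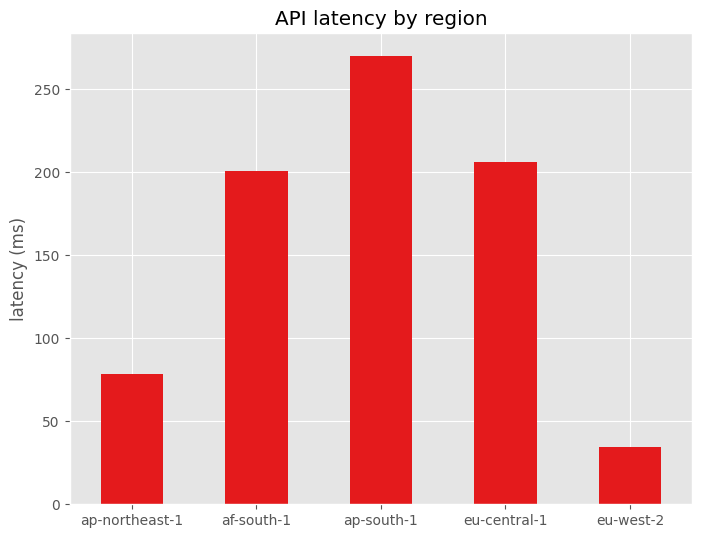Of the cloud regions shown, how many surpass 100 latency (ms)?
3

Above 100: af-south-1, ap-south-1, eu-central-1.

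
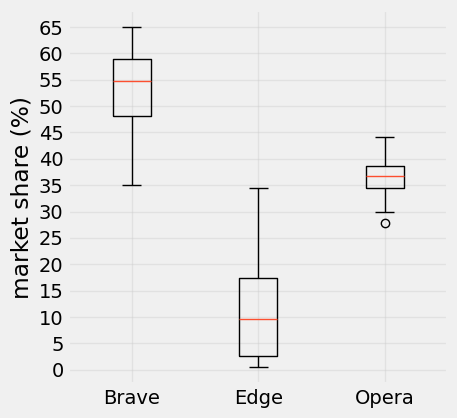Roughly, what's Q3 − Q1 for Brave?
≈ 10

Q3 ≈ 60, Q1 ≈ 50; IQR ≈ 10.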